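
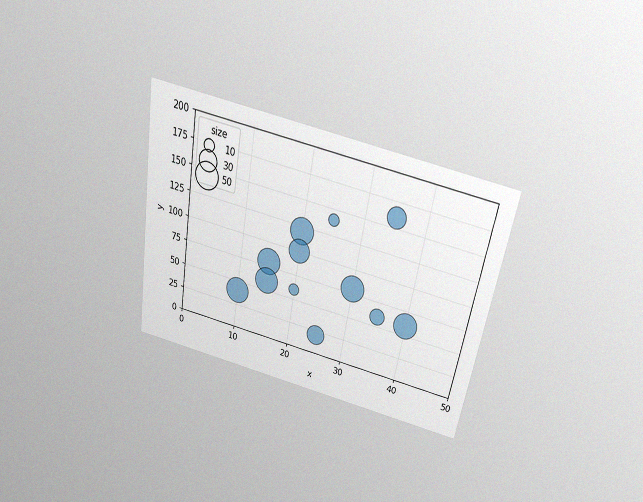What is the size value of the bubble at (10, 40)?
50

The chart is tilted about 10° clockwise and viewed slightly from above, with some photo noise. Matching the bubble at (10, 40) against the size legend gives 50.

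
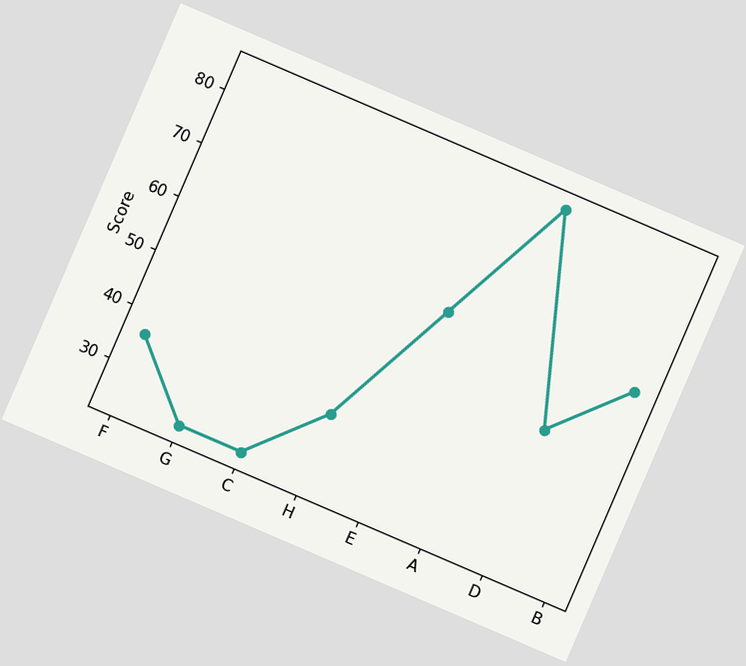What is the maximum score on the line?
84

The chart is tilted about 23° clockwise. The highest point is at A, and reading across to the y-axis gives 84.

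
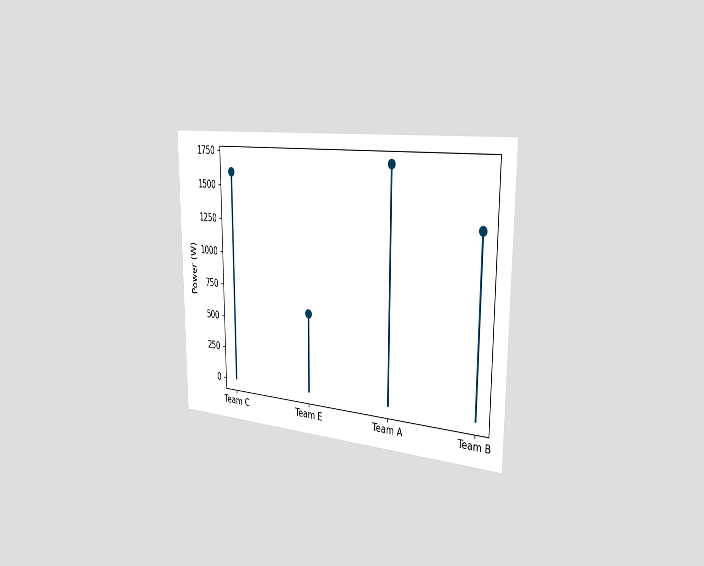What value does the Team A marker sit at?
1700W

The chart is viewed slightly from the right. The Team A marker sits at 1700W.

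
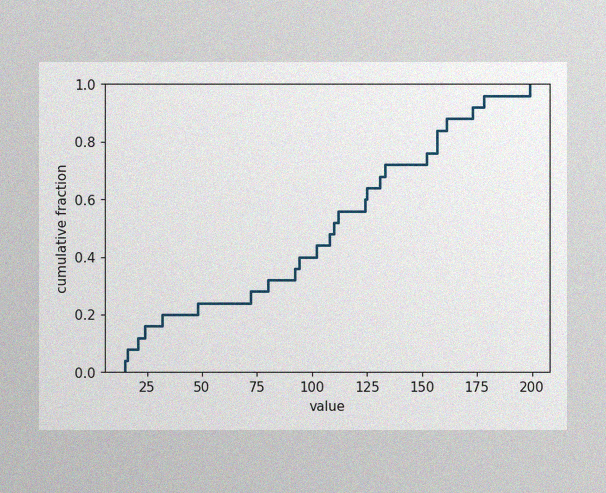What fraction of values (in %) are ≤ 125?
The image has some photo noise and uneven lighting. At x=125 the ECDF step is at 64%.

64%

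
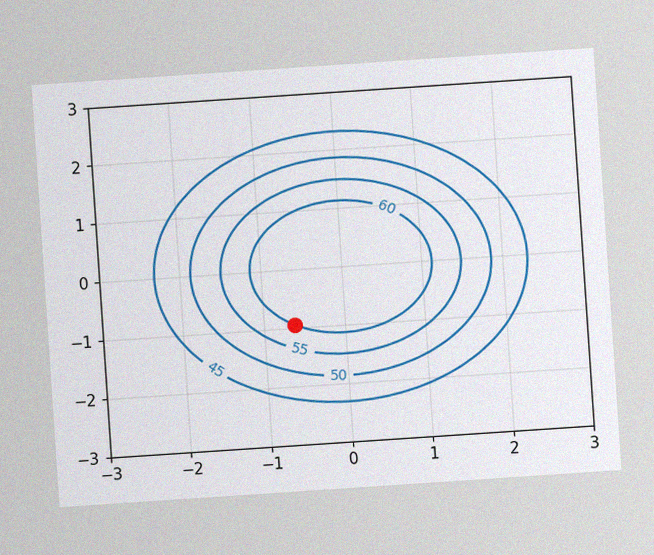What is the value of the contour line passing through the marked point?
60

The chart is tilted about 4° counter-clockwise, with some photo noise. The marked point sits on the contour labelled 60.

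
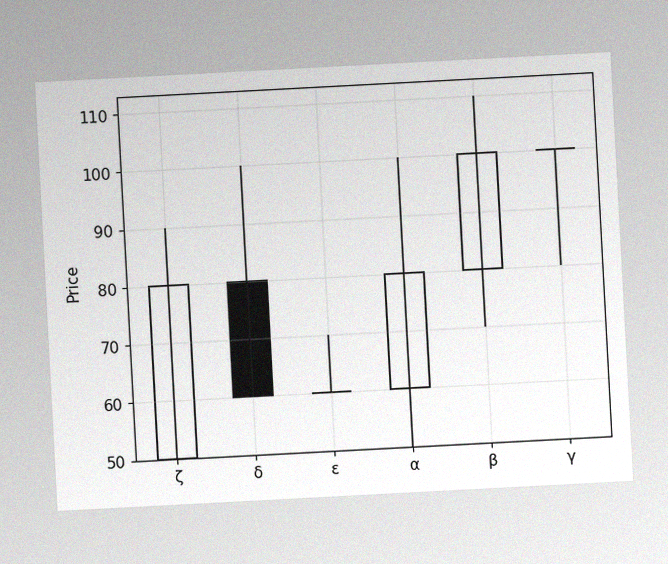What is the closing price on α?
80

The chart is tilted about 3° counter-clockwise, with some photo noise. The α candle closes at 80.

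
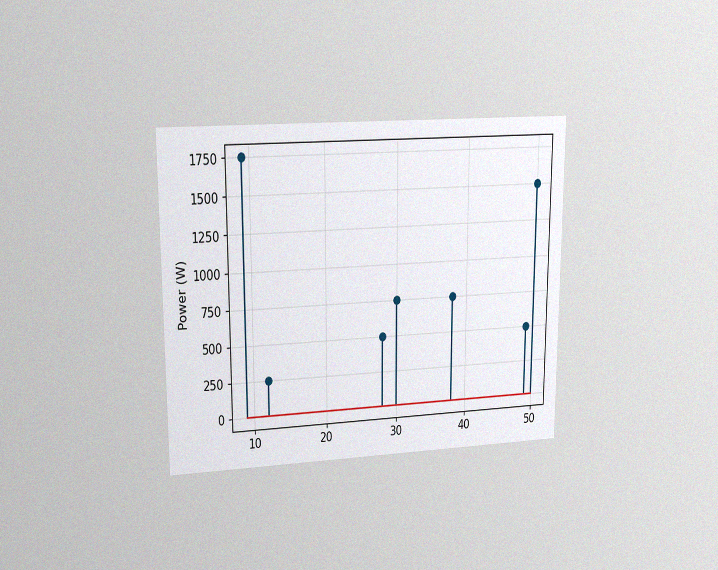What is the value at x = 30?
750W

The chart is viewed at a slight angle, with some photo noise. The stem at x=30 reaches 750W.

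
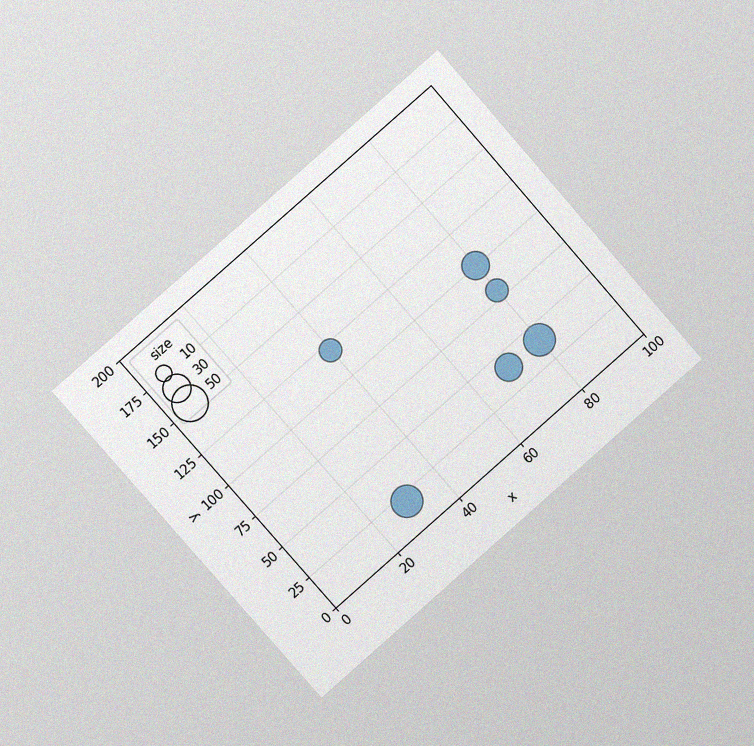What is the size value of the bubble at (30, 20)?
The chart is tilted about 41° counter-clockwise and viewed at a slight angle, with some photo noise. Matching the bubble at (30, 20) against the size legend gives 40.

40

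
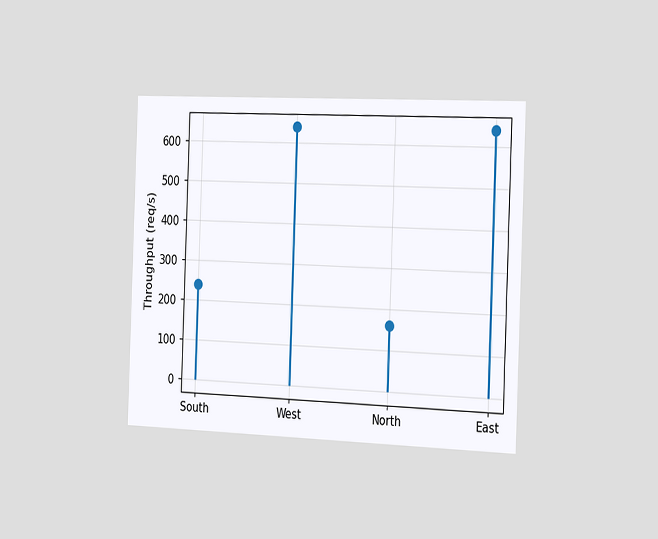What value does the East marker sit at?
640req/s

The chart is tilted about 2° clockwise and viewed slightly from the right. The East marker sits at 640req/s.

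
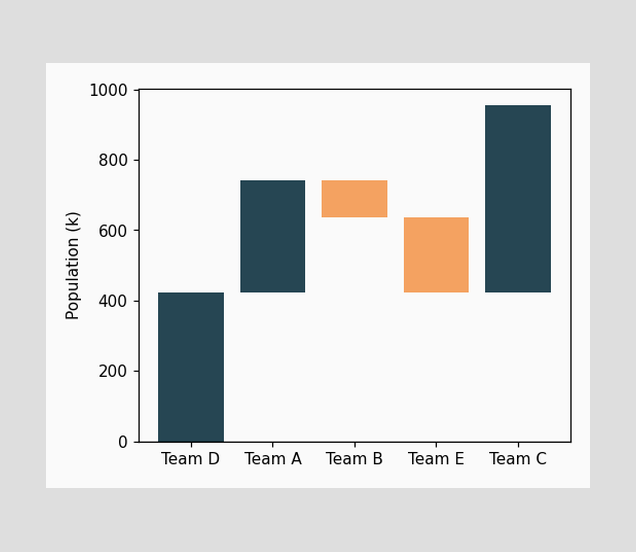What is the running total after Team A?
742k

After Team A the running total reaches 742k.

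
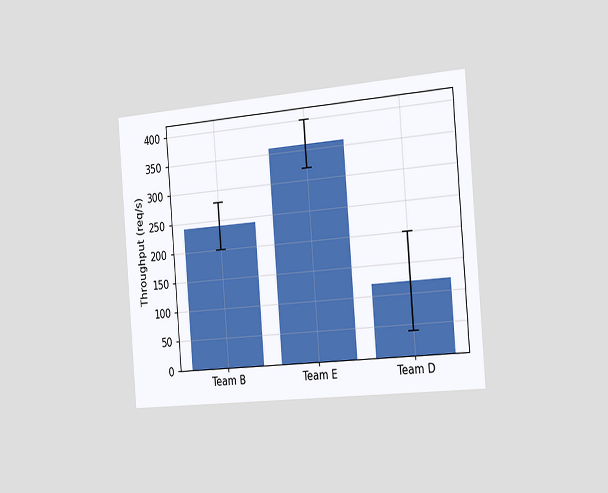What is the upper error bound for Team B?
280req/s

The chart is tilted about 5° counter-clockwise and viewed slightly from the right. The Team B bar's upper whisker reaches 280req/s.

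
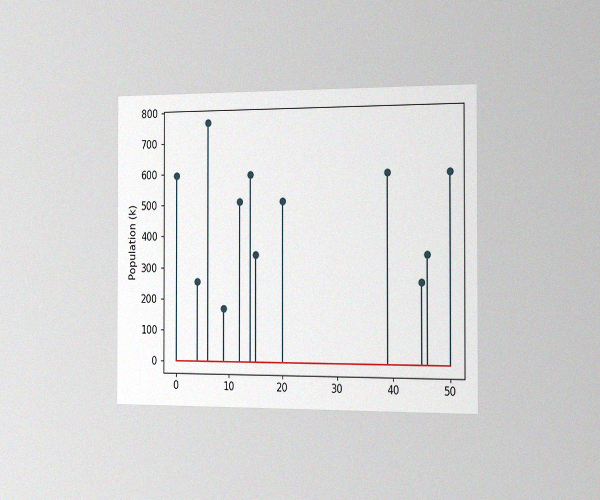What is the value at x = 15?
The chart is viewed slightly from the right, with some photo noise. The stem at x=15 reaches 340k.

340k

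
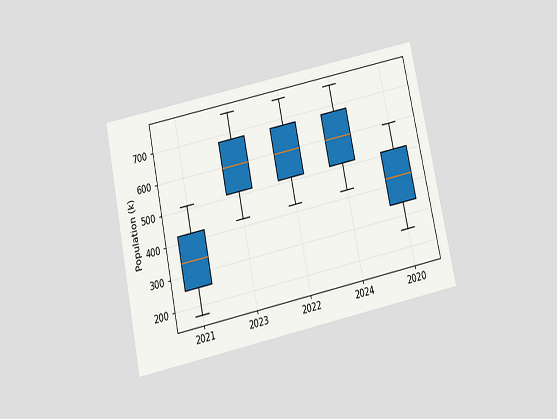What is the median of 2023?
595k

The chart is tilted about 12° counter-clockwise and viewed slightly from below. The median line in the 2023 box sits at 595k.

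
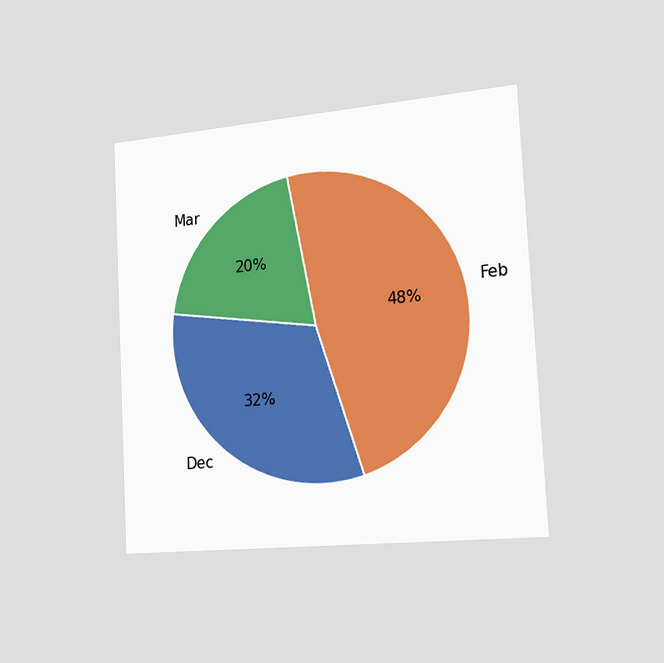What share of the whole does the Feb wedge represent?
The chart is tilted about 3° counter-clockwise and viewed slightly from the right. The Feb slice takes up 48% of the pie.

48%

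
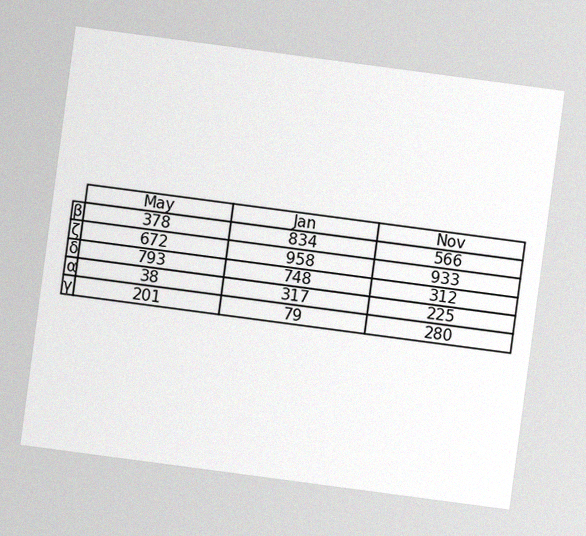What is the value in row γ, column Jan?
79

The chart is tilted about 8° clockwise, with some photo noise. The (γ, Jan) cell reads 79.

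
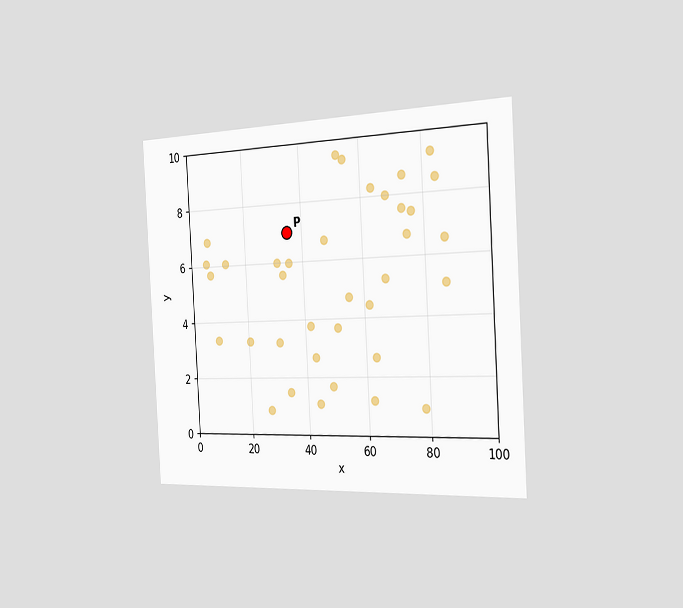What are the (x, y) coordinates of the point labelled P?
The chart is tilted about 3° counter-clockwise and viewed slightly from the right. Following the gridlines from P to each axis, P sits at (35, 7).

(35, 7)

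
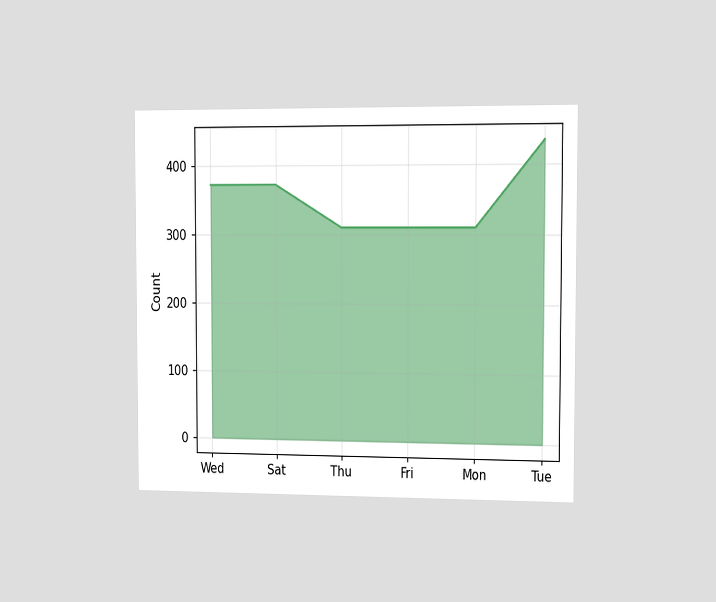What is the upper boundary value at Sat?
The chart is viewed slightly from the right. At Sat the upper boundary is at 372.

372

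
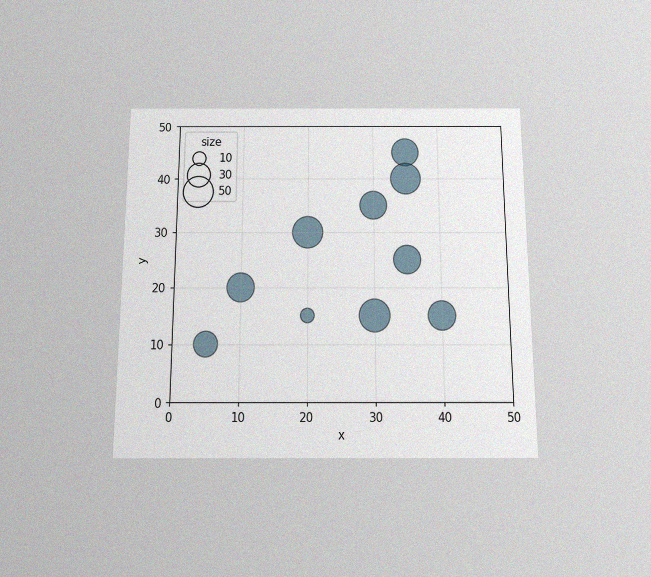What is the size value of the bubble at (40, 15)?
The chart is viewed slightly from below, with some photo noise. Matching the bubble at (40, 15) against the size legend gives 40.

40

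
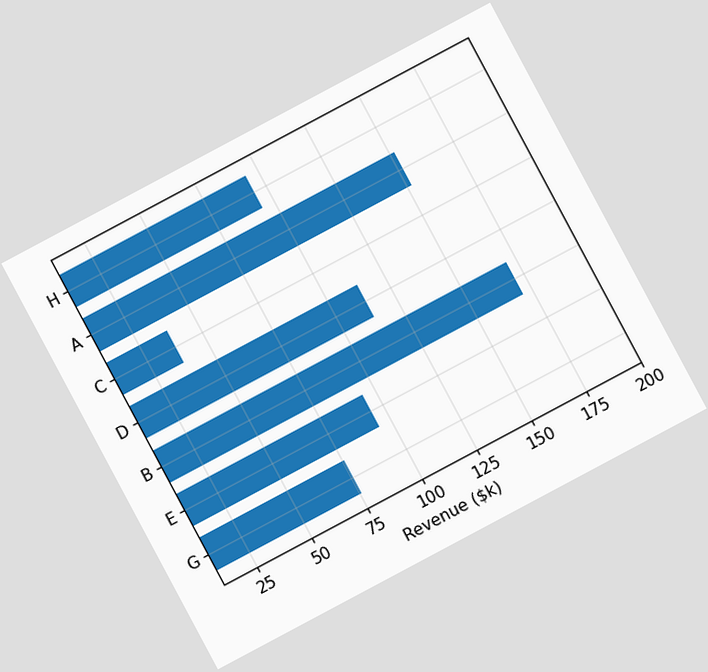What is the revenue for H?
$95k

The chart is tilted about 28° counter-clockwise. Reading along the chart's x-axis, the H bar reaches $95k.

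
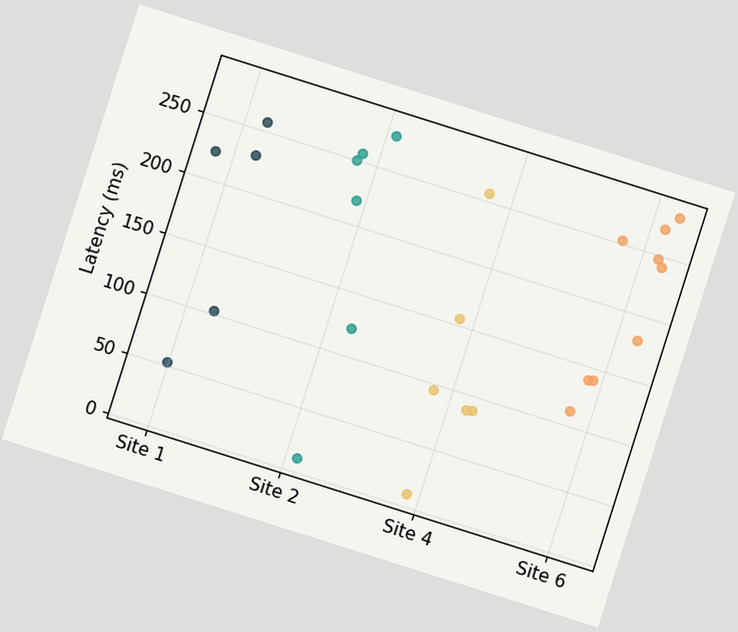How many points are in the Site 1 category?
The chart is tilted about 18° clockwise. Counting the markers in the Site 1 column gives 5.

5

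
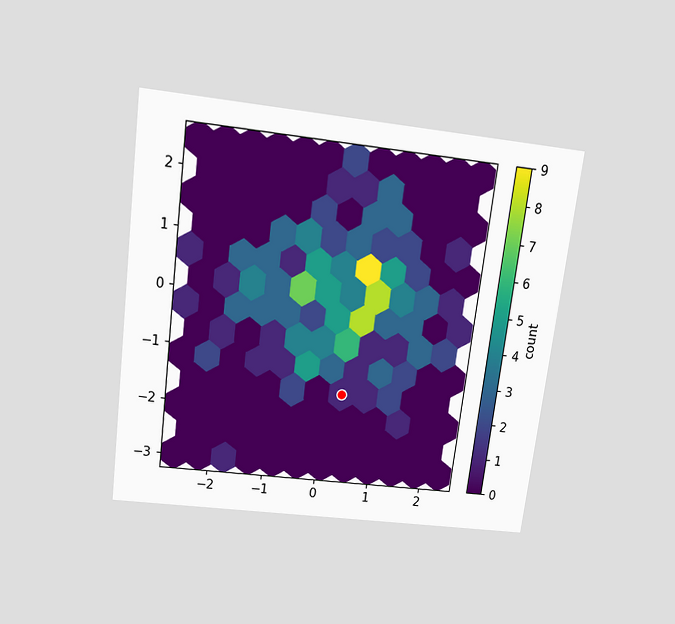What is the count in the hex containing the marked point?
The chart is tilted about 7° clockwise and viewed slightly from above. The marked hex reads 1 on the colorbar.

1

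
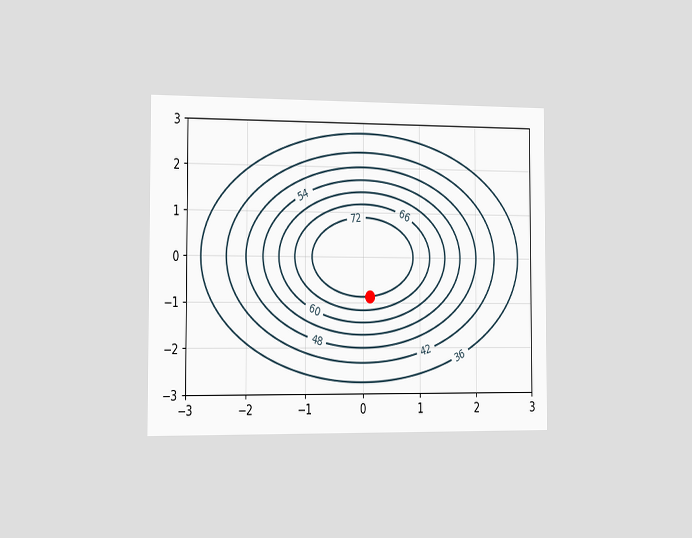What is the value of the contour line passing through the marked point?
The chart is viewed slightly from the left. The marked point sits on the contour labelled 72.

72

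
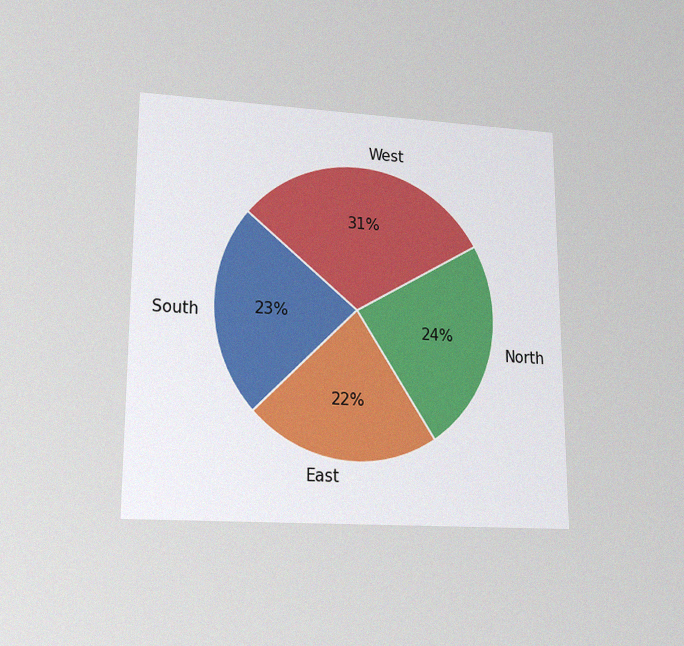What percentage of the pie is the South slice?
The chart is viewed at a slight angle, with some photo noise. The South slice takes up 23% of the pie.

23%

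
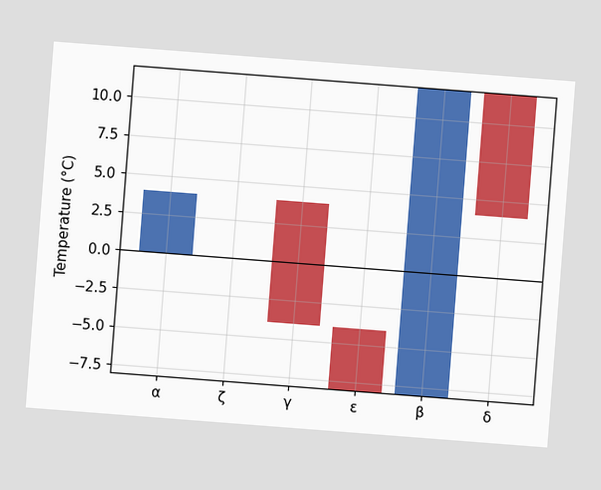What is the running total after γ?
The chart is tilted about 4° clockwise. After γ the running total reaches -4°C.

-4°C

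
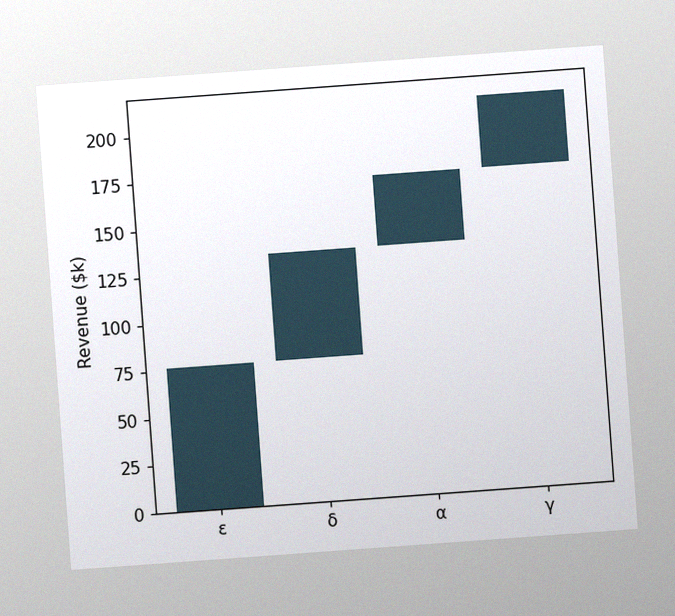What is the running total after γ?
The chart is tilted about 4° counter-clockwise, with some photo noise. After γ the running total reaches $209k.

$209k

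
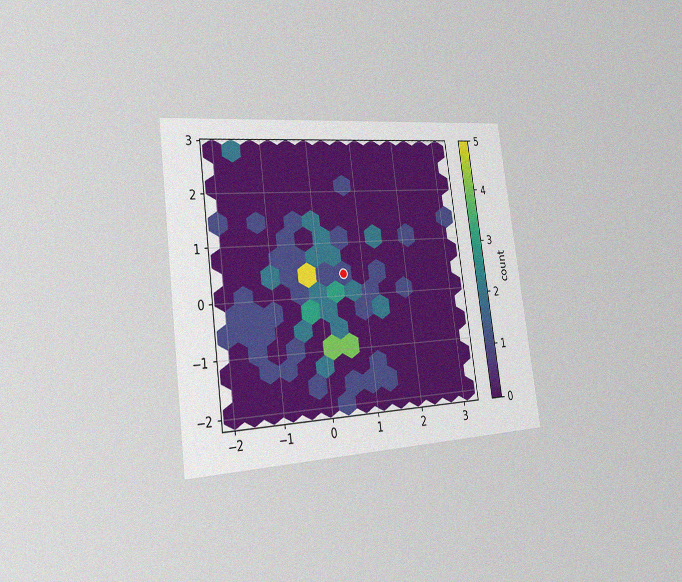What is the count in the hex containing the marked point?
1

The chart is tilted about 8° counter-clockwise and viewed slightly from the left, with some photo noise. The marked hex reads 1 on the colorbar.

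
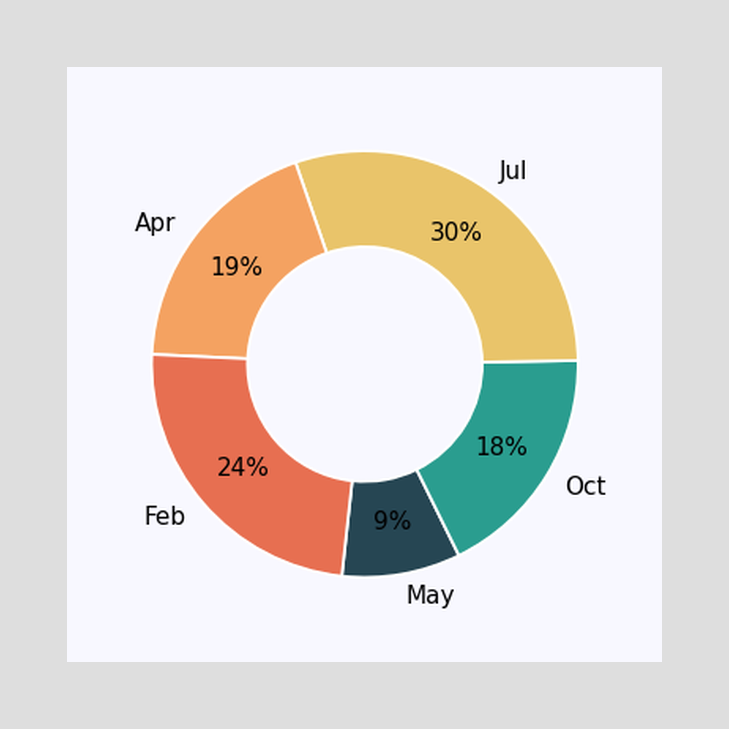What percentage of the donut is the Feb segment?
The Feb segment takes up 24% of the ring.

24%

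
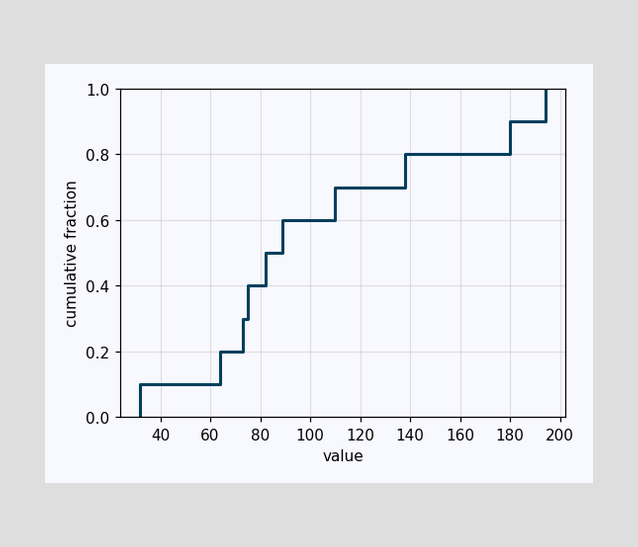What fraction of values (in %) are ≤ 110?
At x=110 the ECDF step is at 70%.

70%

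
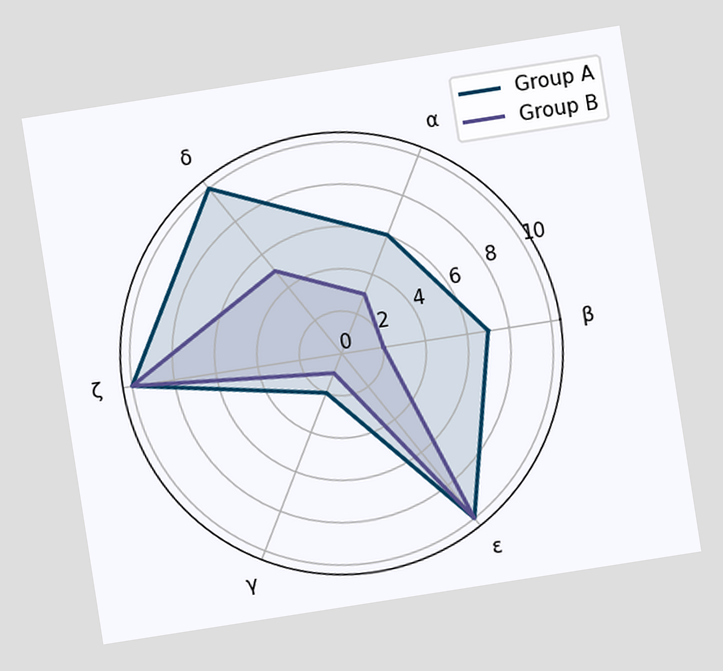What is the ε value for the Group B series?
The chart is tilted about 9° counter-clockwise. On the ε axis, Group B reaches 10.

10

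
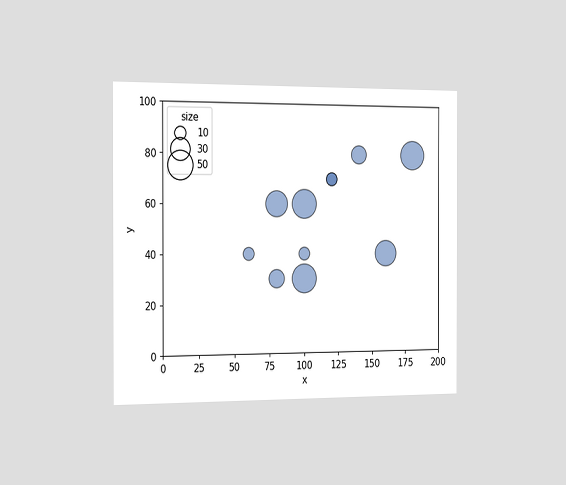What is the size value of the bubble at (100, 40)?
10

The chart is viewed slightly from the left. Matching the bubble at (100, 40) against the size legend gives 10.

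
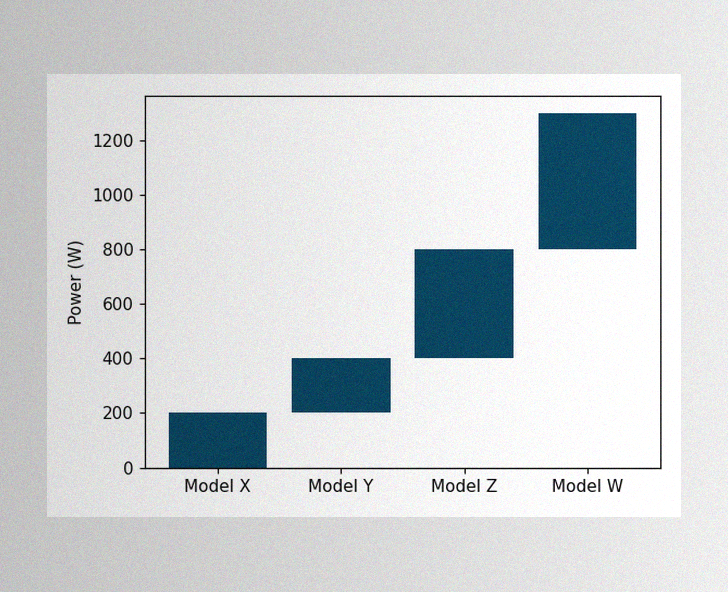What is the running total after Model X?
200W

The image has some photo noise and uneven lighting. After Model X the running total reaches 200W.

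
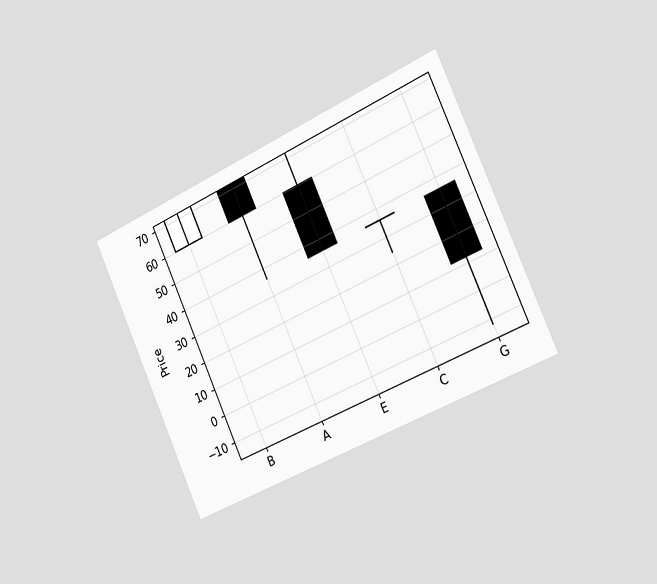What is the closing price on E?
The chart is tilted about 24° counter-clockwise and viewed slightly from the right. The E candle closes at 36.

36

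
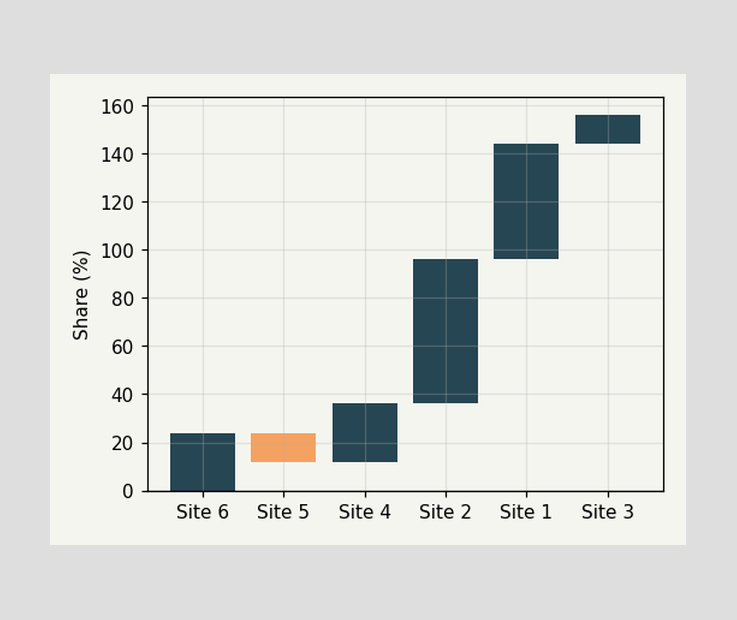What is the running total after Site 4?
36%

After Site 4 the running total reaches 36%.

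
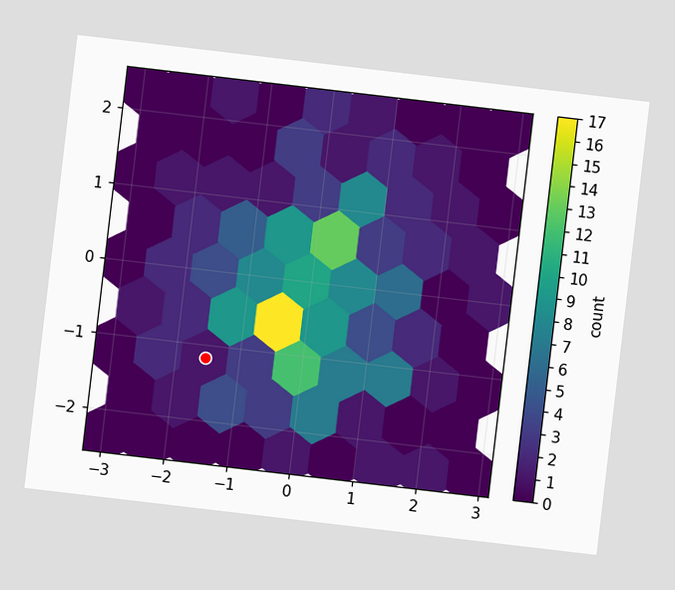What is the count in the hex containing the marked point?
1

The chart is tilted about 7° clockwise. The marked hex reads 1 on the colorbar.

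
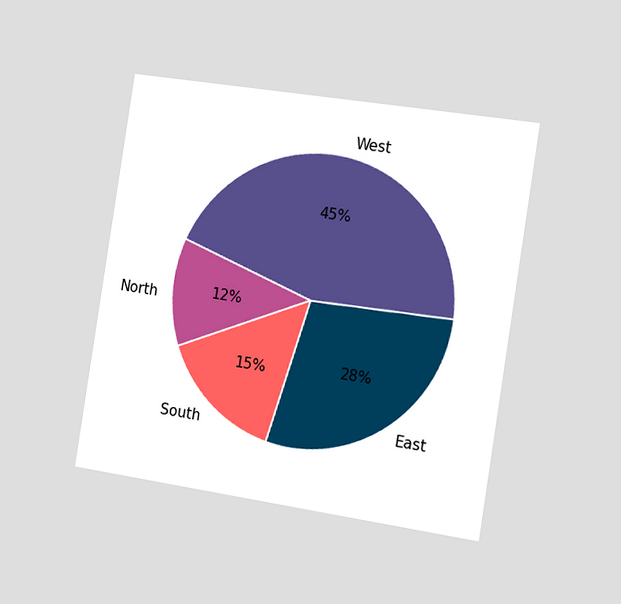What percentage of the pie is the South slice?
15%

The chart is tilted about 9° clockwise and viewed slightly from the right. The South slice takes up 15% of the pie.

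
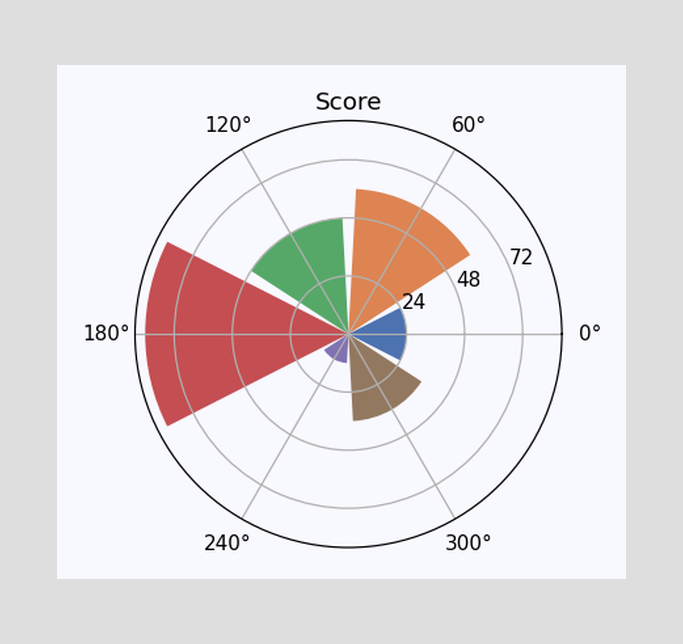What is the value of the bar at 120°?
The bar at 120° reaches 48 on the radial axis.

48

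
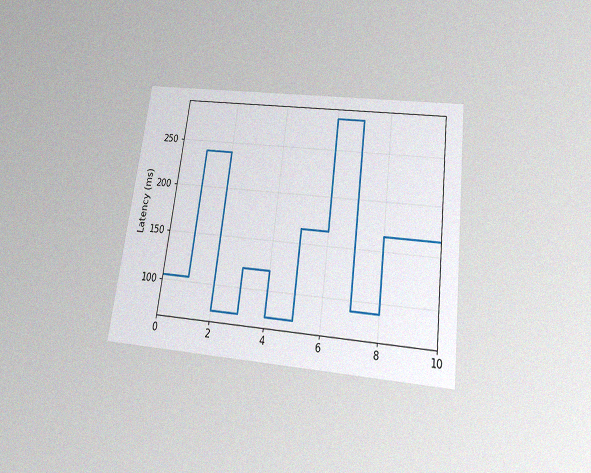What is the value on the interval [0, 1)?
The chart is tilted about 7° clockwise and viewed slightly from below, with some photo noise. On [0, 1) the step sits at 105ms.

105ms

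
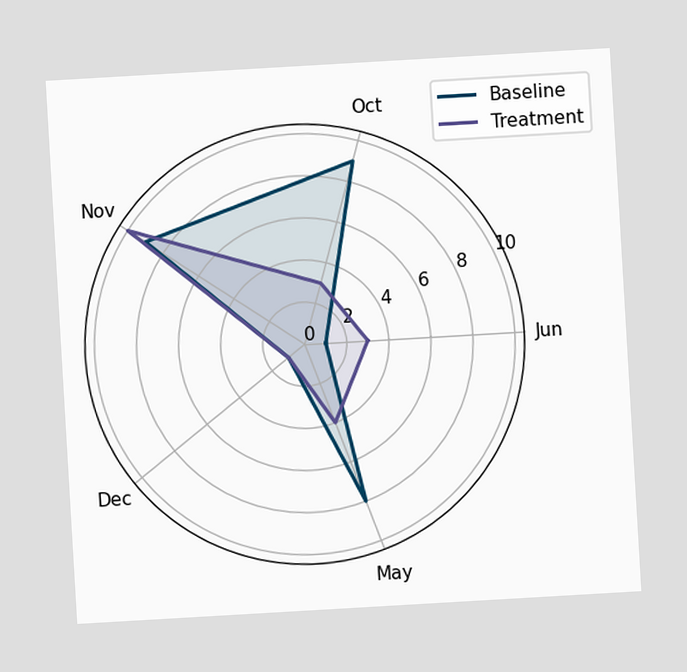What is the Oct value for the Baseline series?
The chart is tilted about 3° counter-clockwise. On the Oct axis, Baseline reaches 9.

9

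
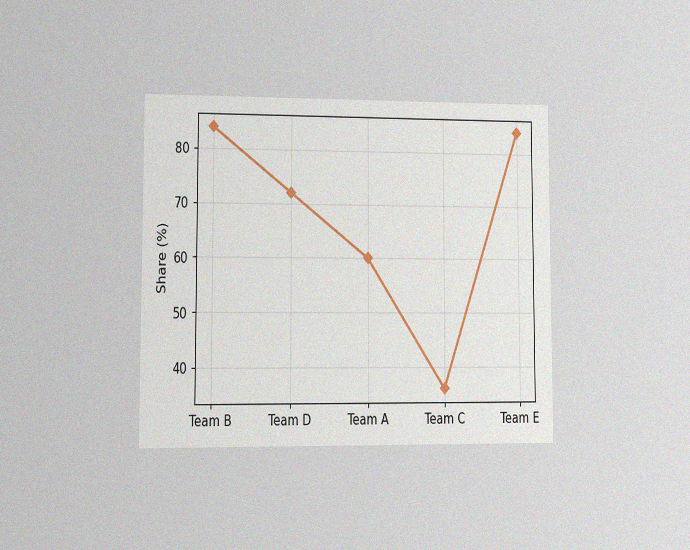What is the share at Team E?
84%

The chart is viewed at a slight angle, with some photo noise. At Team E, the line is at 84%.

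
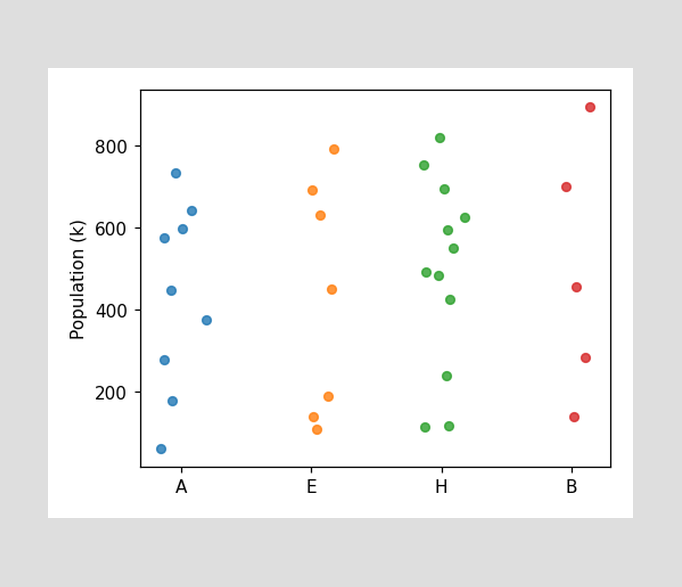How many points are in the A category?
9

Counting the markers in the A column gives 9.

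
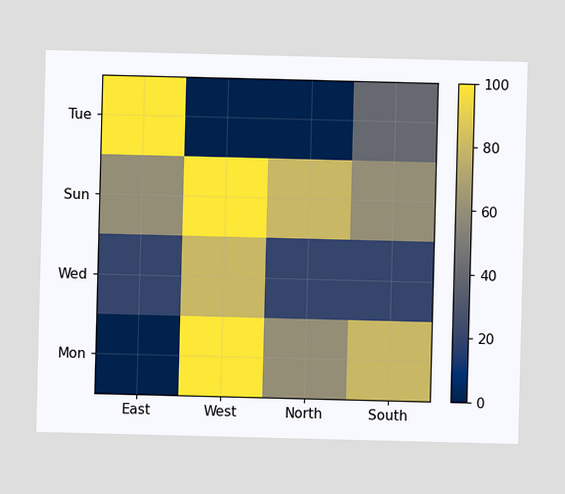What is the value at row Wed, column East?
20

Matching cell (Wed, East) against the colorbar gives 20.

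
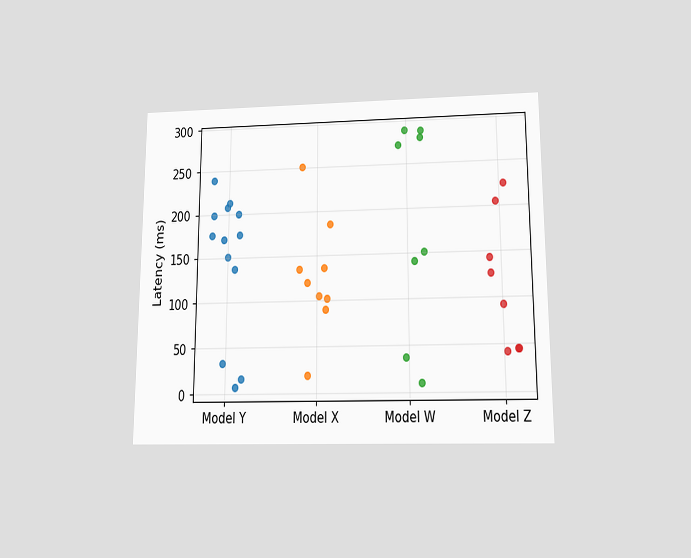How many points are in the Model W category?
8

The chart is viewed slightly from below. Counting the markers in the Model W column gives 8.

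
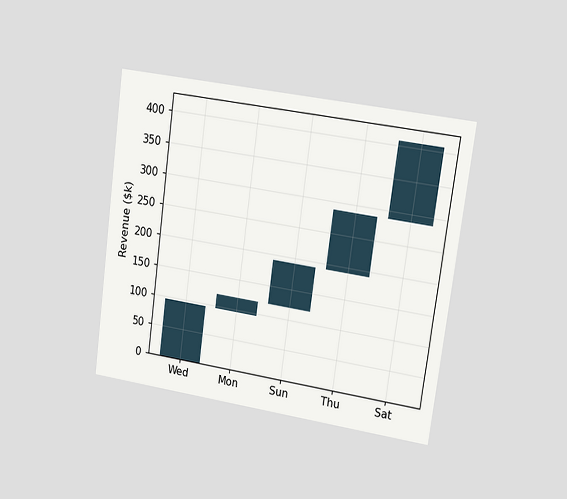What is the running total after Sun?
$192k

The chart is tilted about 8° clockwise and viewed slightly from the right. After Sun the running total reaches $192k.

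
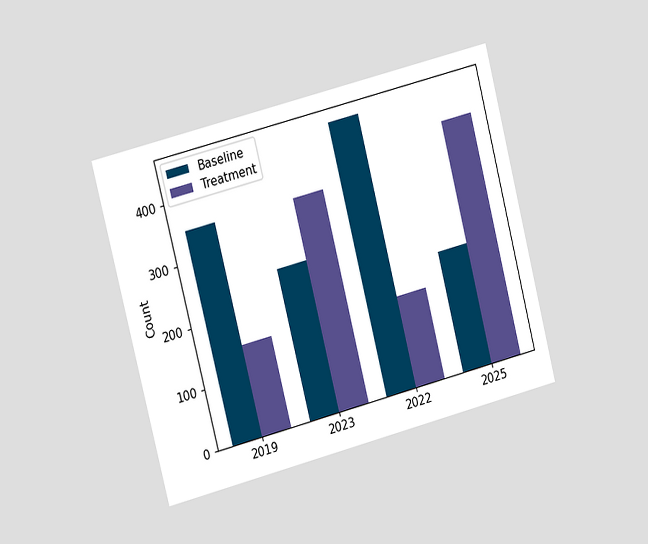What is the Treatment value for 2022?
150

The chart is tilted about 14° counter-clockwise and viewed slightly from the left. The Treatment bar at 2022 reaches 150 on the y-axis.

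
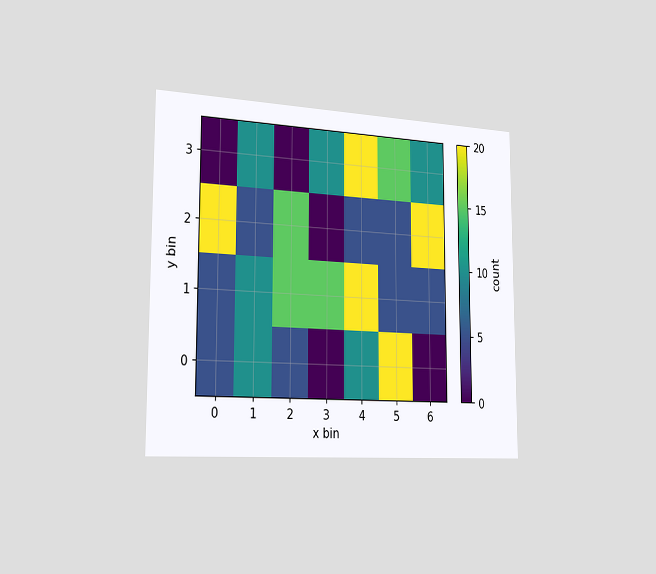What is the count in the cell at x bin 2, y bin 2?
The chart is viewed slightly from the left. Matching the cell (2, 2) against the colorbar gives 15.

15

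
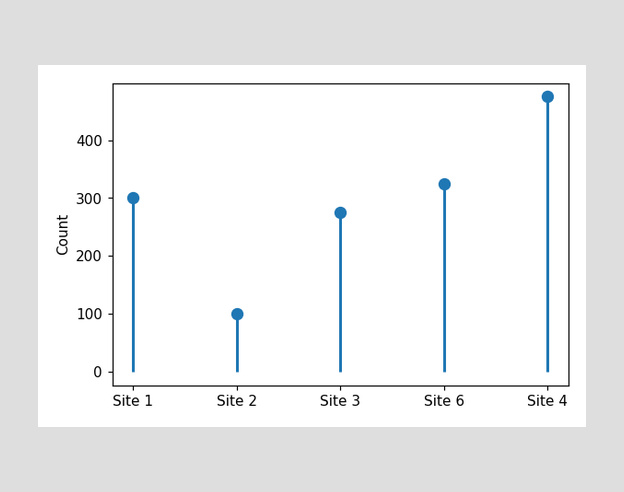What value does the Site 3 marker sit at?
The Site 3 marker sits at 275.

275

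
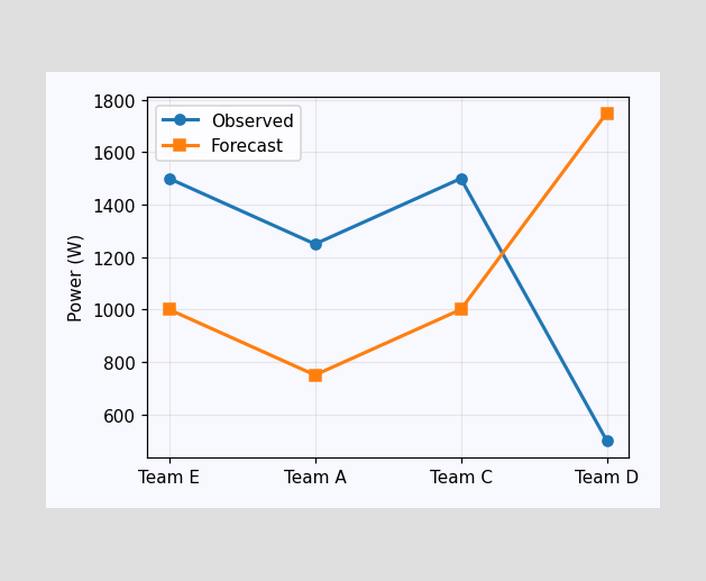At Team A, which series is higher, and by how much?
At Team A, Observed sits above the other line by 500W.

Observed, by 500W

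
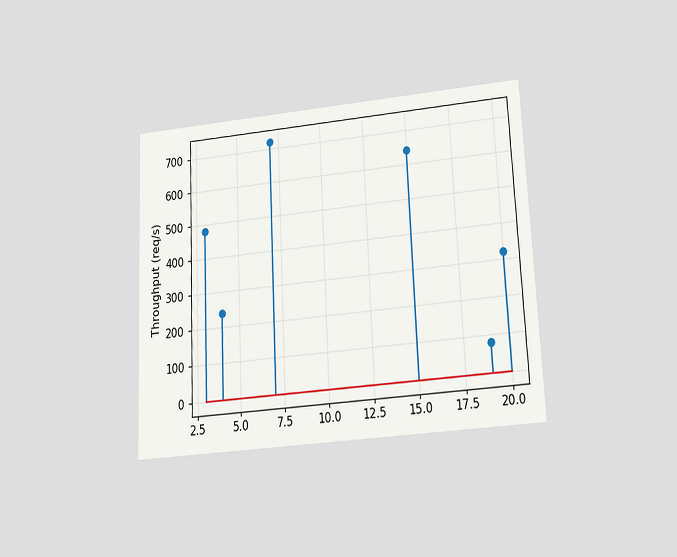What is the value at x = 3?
The chart is tilted about 3° counter-clockwise and viewed slightly from below. The stem at x=3 reaches 480req/s.

480req/s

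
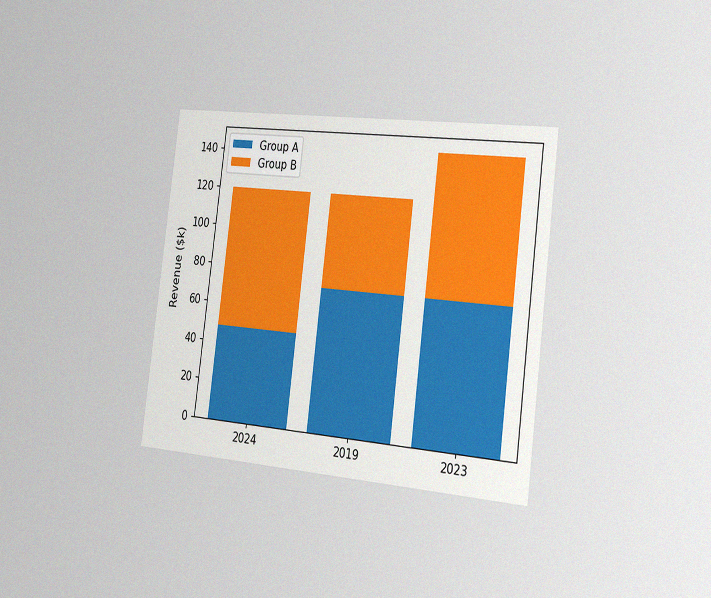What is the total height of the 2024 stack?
The chart is tilted about 7° clockwise and viewed slightly from the right, with some photo noise. The 2024 stack's top reaches $120k on the y-axis.

$120k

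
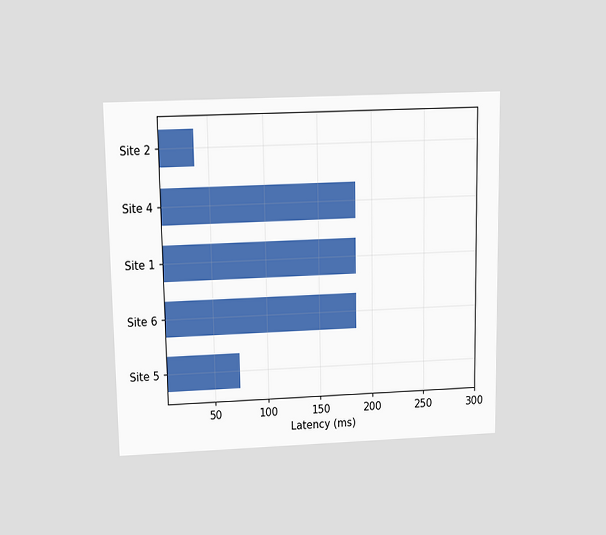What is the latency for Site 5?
The chart is viewed slightly from above. Reading along the chart's x-axis, the Site 5 bar reaches 74ms.

74ms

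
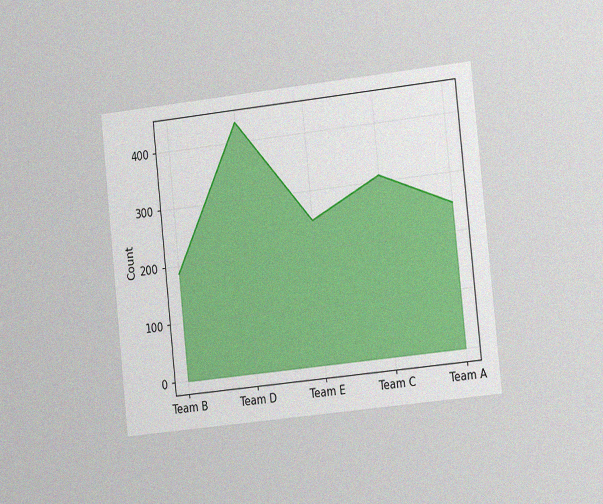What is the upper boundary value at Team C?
The chart is tilted about 6° counter-clockwise and viewed slightly from the right, with some photo noise. At Team C the upper boundary is at 310.

310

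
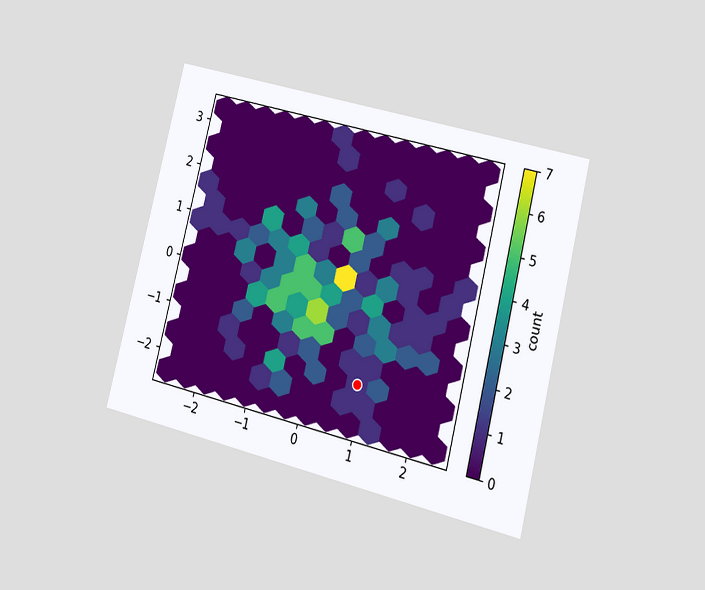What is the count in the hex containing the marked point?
1

The chart is tilted about 14° clockwise and viewed at a slight angle. The marked hex reads 1 on the colorbar.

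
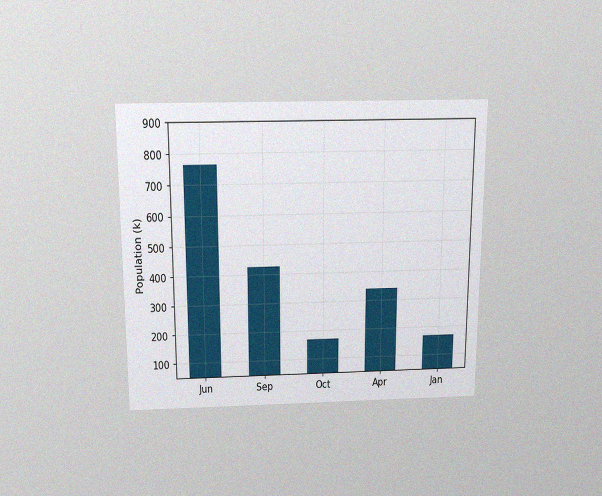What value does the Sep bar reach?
425k

The chart is viewed slightly from above, with some photo noise. Reading along the chart's y-axis, the Sep bar reaches 425k.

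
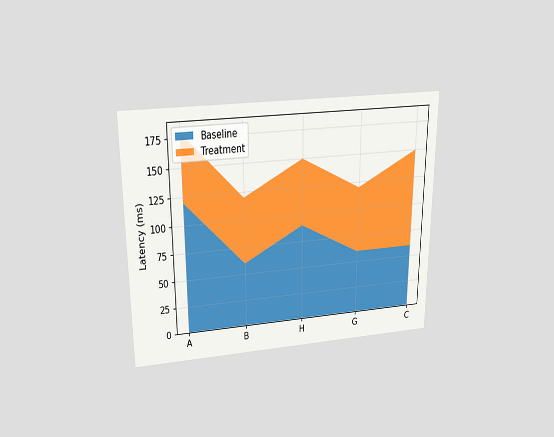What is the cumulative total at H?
150ms

The chart is viewed slightly from above. The stacked total at H reaches 150ms.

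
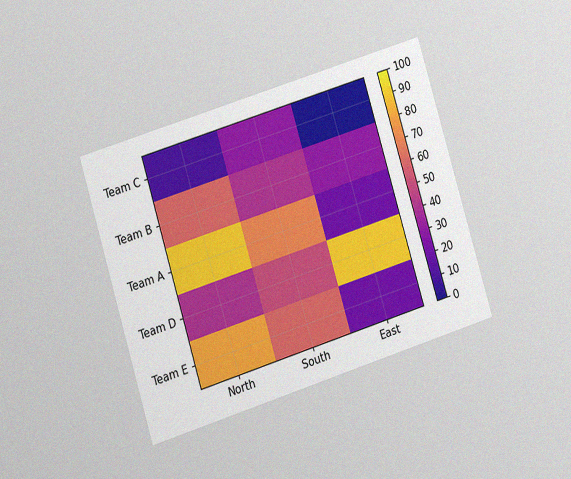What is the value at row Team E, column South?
The chart is tilted about 17° counter-clockwise and viewed at a slight angle, with some photo noise. Matching cell (Team E, South) against the colorbar gives 60.

60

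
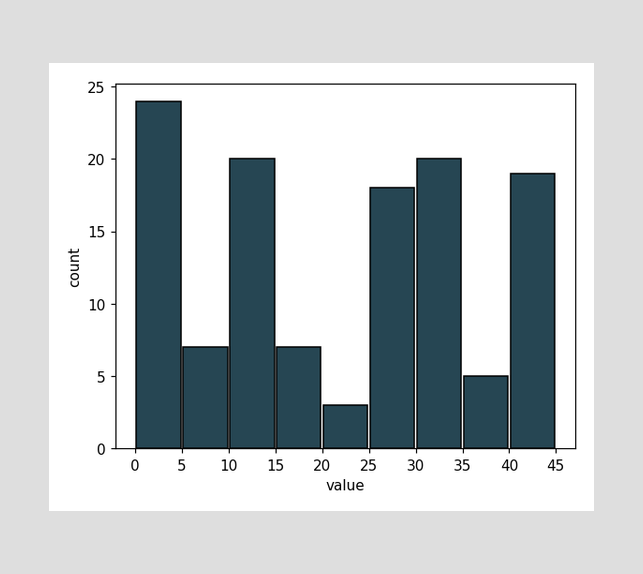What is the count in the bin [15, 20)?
7

The [15, 20) bin has height 7.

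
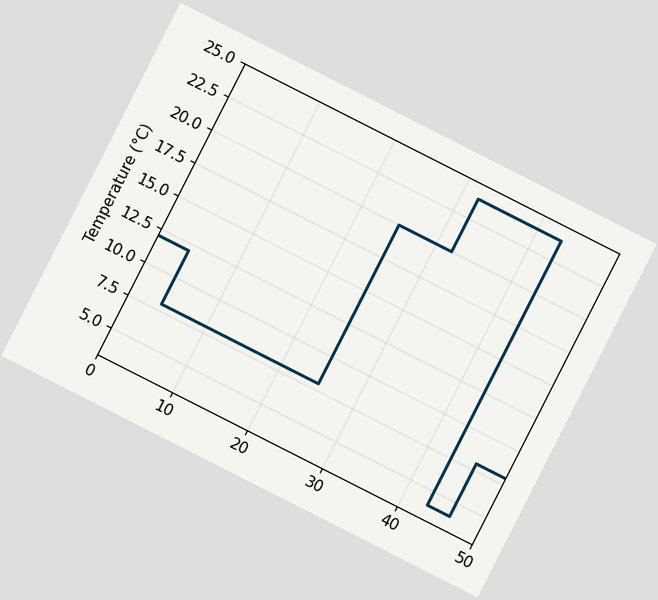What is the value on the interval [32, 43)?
24°C

The chart is tilted about 27° clockwise. On [32, 43) the step sits at 24°C.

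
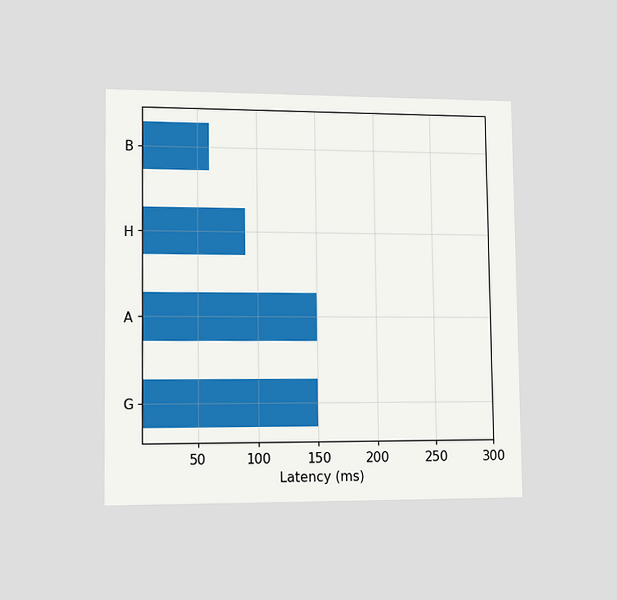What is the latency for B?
The chart is viewed slightly from the left. Reading along the chart's x-axis, the B bar reaches 60ms.

60ms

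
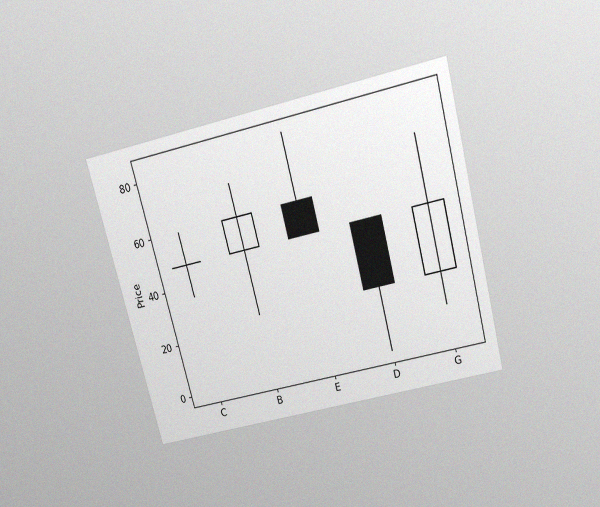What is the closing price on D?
The chart is tilted about 15° counter-clockwise and viewed slightly from above, with some photo noise. The D candle closes at 24.

24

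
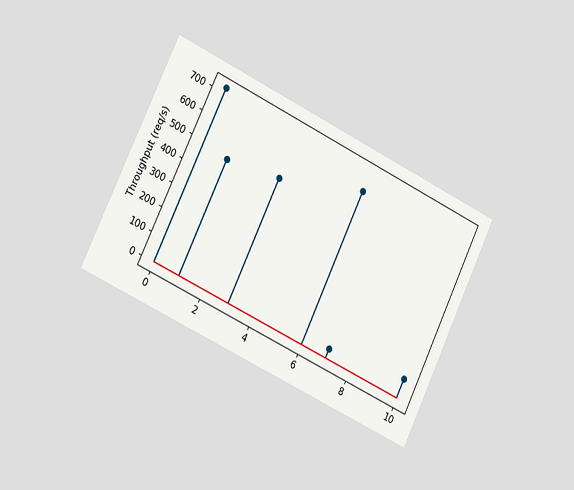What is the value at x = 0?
720req/s

The chart is tilted about 26° clockwise and viewed slightly from the left. The stem at x=0 reaches 720req/s.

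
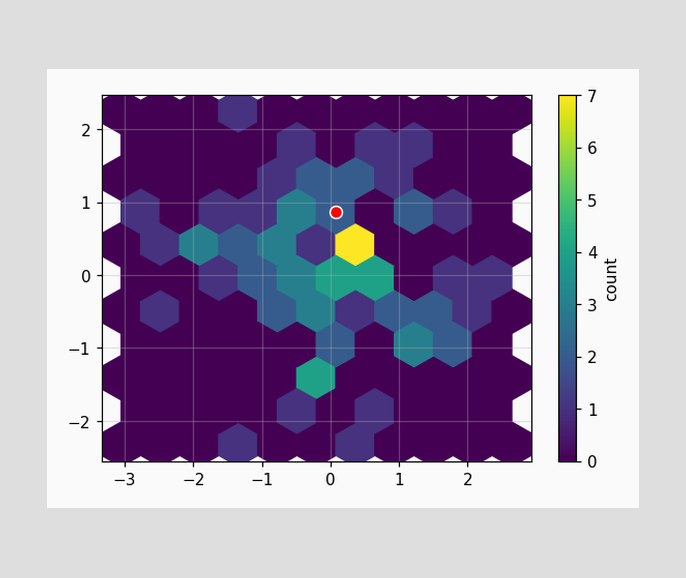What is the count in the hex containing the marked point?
2

The marked hex reads 2 on the colorbar.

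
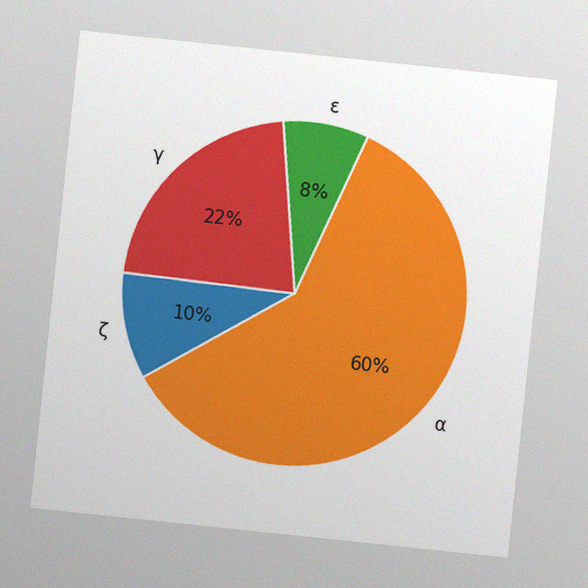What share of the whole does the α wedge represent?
60%

The chart is tilted about 6° clockwise, with some photo noise. The α slice takes up 60% of the pie.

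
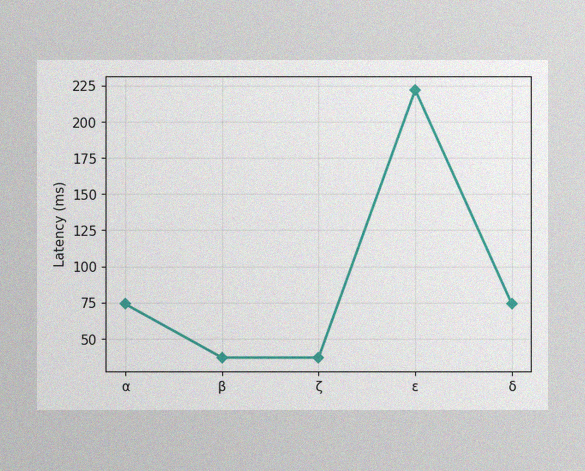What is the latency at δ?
The image has some photo noise and uneven lighting. At δ, the line is at 74ms.

74ms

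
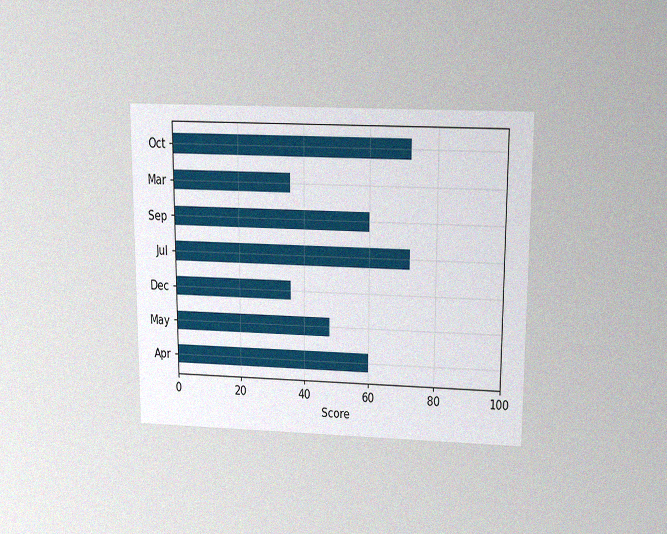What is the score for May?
The chart is viewed slightly from above, with some photo noise. Reading along the chart's x-axis, the May bar reaches 48.

48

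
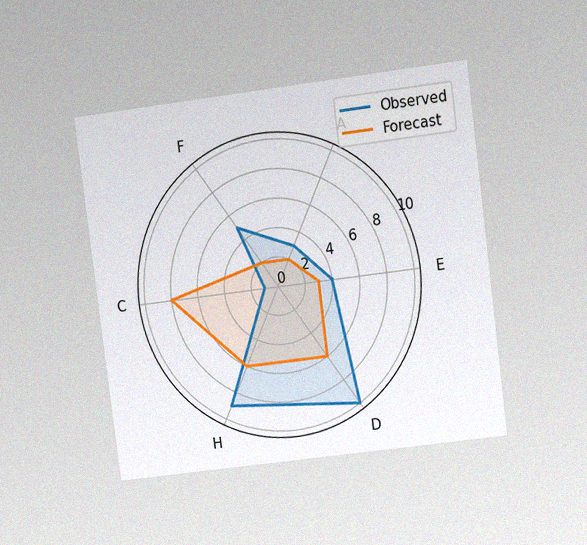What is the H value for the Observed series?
The chart is tilted about 7° counter-clockwise and viewed at a slight angle, with some photo noise. On the H axis, Observed reaches 9.

9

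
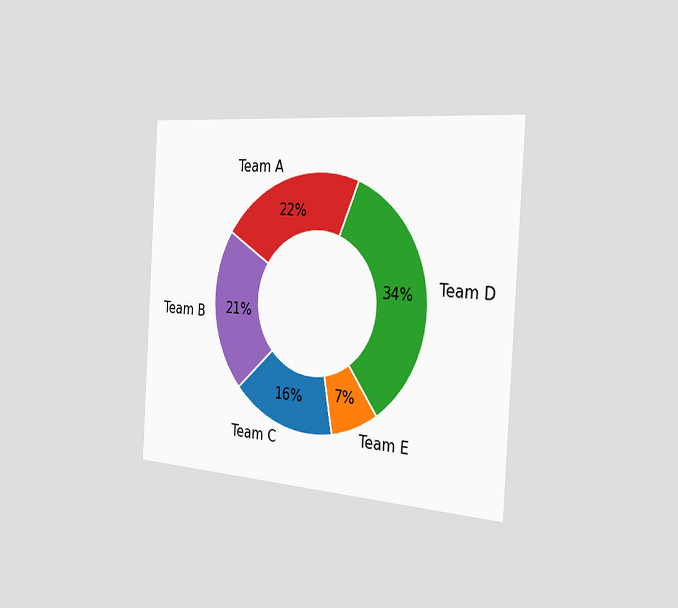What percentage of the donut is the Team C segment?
16%

The chart is tilted about 3° clockwise and viewed slightly from the right. The Team C segment takes up 16% of the ring.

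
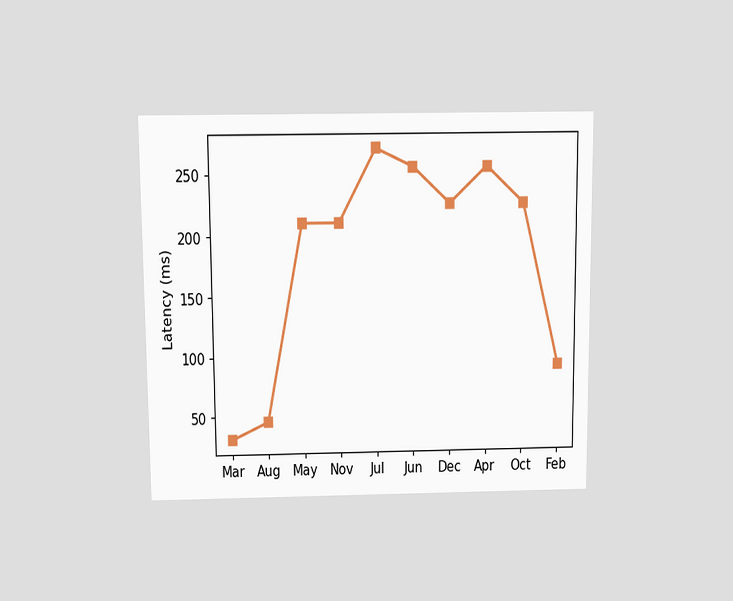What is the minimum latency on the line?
The chart is viewed slightly from above. The lowest point is at Mar, and reading across to the y-axis gives 30ms.

30ms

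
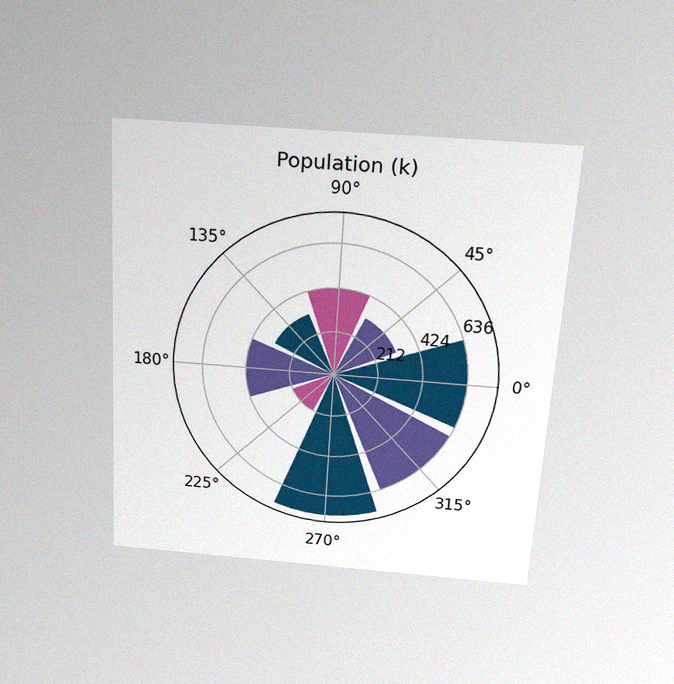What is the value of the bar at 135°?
The chart is tilted about 3° clockwise and viewed slightly from above, with some photo noise. The bar at 135° reaches 318k on the radial axis.

318k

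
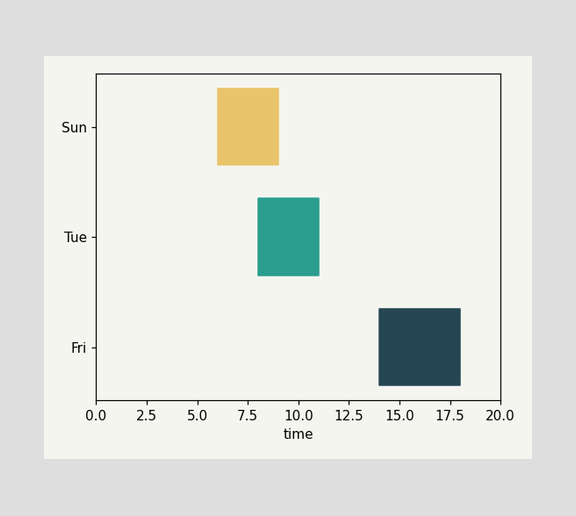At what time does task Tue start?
8

The Tue bar begins at t=8.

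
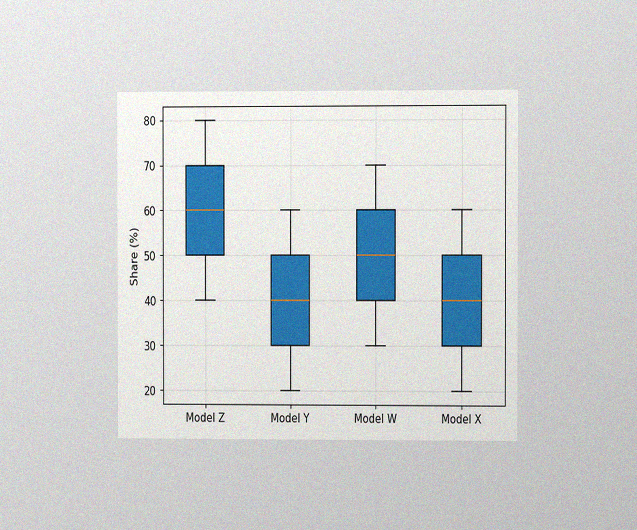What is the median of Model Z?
The chart is viewed at a slight angle, with some photo noise. The median line in the Model Z box sits at 60%.

60%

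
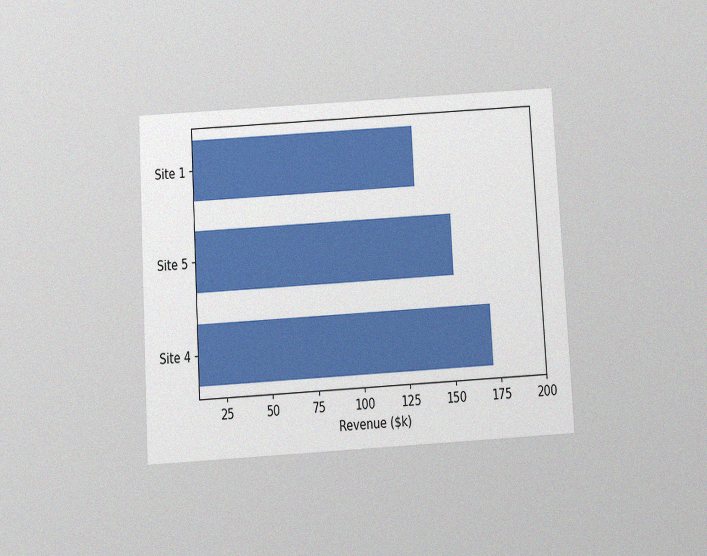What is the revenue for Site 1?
The chart is tilted about 3° counter-clockwise and viewed slightly from below, with some photo noise. Reading along the chart's x-axis, the Site 1 bar reaches $133k.

$133k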